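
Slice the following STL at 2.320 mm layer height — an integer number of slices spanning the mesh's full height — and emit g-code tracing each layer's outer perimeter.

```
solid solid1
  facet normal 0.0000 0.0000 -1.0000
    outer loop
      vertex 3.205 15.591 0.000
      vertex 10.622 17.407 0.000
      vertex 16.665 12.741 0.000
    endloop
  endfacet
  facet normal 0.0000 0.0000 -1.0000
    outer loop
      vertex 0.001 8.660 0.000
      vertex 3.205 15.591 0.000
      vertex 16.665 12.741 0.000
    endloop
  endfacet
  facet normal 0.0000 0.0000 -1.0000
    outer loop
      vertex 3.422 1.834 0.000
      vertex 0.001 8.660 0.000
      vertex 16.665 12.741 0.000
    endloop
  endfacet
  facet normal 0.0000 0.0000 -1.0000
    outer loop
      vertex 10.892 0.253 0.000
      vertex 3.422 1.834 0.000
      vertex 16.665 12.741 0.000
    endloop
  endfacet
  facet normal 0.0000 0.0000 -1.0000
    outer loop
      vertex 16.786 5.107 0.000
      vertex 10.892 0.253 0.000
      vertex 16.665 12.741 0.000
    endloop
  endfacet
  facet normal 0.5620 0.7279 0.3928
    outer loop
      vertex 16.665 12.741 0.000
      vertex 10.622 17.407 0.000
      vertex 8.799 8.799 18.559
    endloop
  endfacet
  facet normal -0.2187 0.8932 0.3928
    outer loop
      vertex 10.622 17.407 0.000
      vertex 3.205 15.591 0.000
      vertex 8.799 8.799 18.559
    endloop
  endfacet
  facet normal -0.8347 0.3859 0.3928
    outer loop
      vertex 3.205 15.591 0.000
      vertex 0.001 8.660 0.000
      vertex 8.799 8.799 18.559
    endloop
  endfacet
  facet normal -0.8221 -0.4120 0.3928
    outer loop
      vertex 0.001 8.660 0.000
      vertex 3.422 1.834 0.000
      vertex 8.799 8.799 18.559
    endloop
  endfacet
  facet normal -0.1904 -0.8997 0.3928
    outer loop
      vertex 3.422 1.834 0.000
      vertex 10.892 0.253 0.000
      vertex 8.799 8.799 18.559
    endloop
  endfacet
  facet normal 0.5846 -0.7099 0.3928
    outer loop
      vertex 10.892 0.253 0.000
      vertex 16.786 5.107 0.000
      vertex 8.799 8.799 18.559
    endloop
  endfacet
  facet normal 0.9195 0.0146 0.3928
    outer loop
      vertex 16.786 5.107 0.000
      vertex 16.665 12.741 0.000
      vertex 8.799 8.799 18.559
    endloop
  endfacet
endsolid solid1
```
; perimeter-only toolpath
G21 ; units = mm
G90 ; absolute positioning
G28 ; home
; layer 1
G0 Z2.320
G0 X15.682 Y12.248
G1 X10.394 Y16.331
G1 X3.904 Y14.742
G1 X1.101 Y8.677
G1 X4.094 Y2.705
G1 X10.630 Y1.321
G1 X15.788 Y5.569
G1 X15.682 Y12.248
; layer 2
G0 Z4.640
G0 X14.698 Y11.755
G1 X10.166 Y15.255
G1 X4.604 Y13.893
G1 X2.200 Y8.695
G1 X4.766 Y3.575
G1 X10.369 Y2.389
G1 X14.789 Y6.030
G1 X14.698 Y11.755
; layer 3
G0 Z6.960
G0 X13.715 Y11.263
G1 X9.938 Y14.179
G1 X5.303 Y13.044
G1 X3.300 Y8.712
G1 X5.438 Y4.446
G1 X10.107 Y3.458
G1 X13.791 Y6.492
G1 X13.715 Y11.263
; layer 4
G0 Z9.280
G0 X12.732 Y10.770
G1 X9.710 Y13.103
G1 X6.002 Y12.195
G1 X4.400 Y8.729
G1 X6.111 Y5.316
G1 X9.845 Y4.526
G1 X12.793 Y6.953
G1 X12.732 Y10.770
; layer 5
G0 Z11.599
G0 X11.749 Y10.277
G1 X9.483 Y12.027
G1 X6.701 Y11.346
G1 X5.500 Y8.747
G1 X6.783 Y6.187
G1 X9.584 Y5.594
G1 X11.794 Y7.415
G1 X11.749 Y10.277
; layer 6
G0 Z13.919
G0 X10.765 Y9.784
G1 X9.255 Y10.951
G1 X7.400 Y10.497
G1 X6.599 Y8.764
G1 X7.455 Y7.058
G1 X9.322 Y6.662
G1 X10.796 Y7.876
G1 X10.765 Y9.784
; layer 7
G0 Z16.239
G0 X9.782 Y9.292
G1 X9.027 Y9.875
G1 X8.100 Y9.648
G1 X7.699 Y8.782
G1 X8.127 Y7.928
G1 X9.061 Y7.731
G1 X9.797 Y8.338
G1 X9.782 Y9.292
M2 ; end

The solid is a regular 7-sided pyramid, base circumscribed radius ≈ 8.8 mm, apex at z ≈ 18.6 mm. Slicing at Δz = 2.320 mm — 8 equal slices spanning the solid's height, so layer i sits at z = i·h/8 — gives 7 non-empty perimeters. Each is a 7-segment closed polygon; G0 lifts to the layer z and rapids to the start vertex, then G1 traces the edges. The cross-section shrinks linearly with z (the slice at the apex is degenerate and omitted).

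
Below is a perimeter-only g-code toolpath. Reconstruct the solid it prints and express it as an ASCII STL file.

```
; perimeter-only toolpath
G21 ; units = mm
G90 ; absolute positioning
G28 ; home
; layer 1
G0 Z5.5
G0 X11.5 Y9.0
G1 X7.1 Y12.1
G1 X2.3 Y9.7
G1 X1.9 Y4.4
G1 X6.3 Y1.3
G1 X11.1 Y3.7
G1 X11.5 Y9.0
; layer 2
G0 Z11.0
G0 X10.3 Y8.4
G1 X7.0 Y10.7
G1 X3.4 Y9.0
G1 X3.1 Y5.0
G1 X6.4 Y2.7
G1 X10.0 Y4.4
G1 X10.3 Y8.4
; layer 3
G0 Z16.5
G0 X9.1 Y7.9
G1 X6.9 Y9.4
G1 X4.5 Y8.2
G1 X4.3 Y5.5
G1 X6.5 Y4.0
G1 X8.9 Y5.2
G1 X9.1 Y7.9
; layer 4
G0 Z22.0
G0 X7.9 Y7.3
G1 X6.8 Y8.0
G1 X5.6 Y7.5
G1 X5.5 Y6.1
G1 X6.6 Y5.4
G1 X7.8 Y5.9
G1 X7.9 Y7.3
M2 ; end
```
solid part
  facet normal 0.0000 0.0000 -1.0000
    outer loop
      vertex 1.2 10.5 0.0
      vertex 7.2 13.4 0.0
      vertex 12.7 9.6 0.0
    endloop
  endfacet
  facet normal 0.0000 0.0000 -1.0000
    outer loop
      vertex 0.7 3.8 0.0
      vertex 1.2 10.5 0.0
      vertex 12.7 9.6 0.0
    endloop
  endfacet
  facet normal 0.0000 0.0000 -1.0000
    outer loop
      vertex 6.2 0.0 0.0
      vertex 0.7 3.8 0.0
      vertex 12.7 9.6 0.0
    endloop
  endfacet
  facet normal 0.0000 0.0000 -1.0000
    outer loop
      vertex 12.2 2.9 0.0
      vertex 6.2 0.0 0.0
      vertex 12.7 9.6 0.0
    endloop
  endfacet
  facet normal 0.5562 0.8050 0.2063
    outer loop
      vertex 12.7 9.6 0.0
      vertex 7.2 13.4 0.0
      vertex 6.7 6.7 27.5
    endloop
  endfacet
  facet normal -0.4258 0.8809 0.2069
    outer loop
      vertex 7.2 13.4 0.0
      vertex 1.2 10.5 0.0
      vertex 6.7 6.7 27.5
    endloop
  endfacet
  facet normal -0.9760 0.0728 0.2053
    outer loop
      vertex 1.2 10.5 0.0
      vertex 0.7 3.8 0.0
      vertex 6.7 6.7 27.5
    endloop
  endfacet
  facet normal -0.5562 -0.8050 0.2063
    outer loop
      vertex 0.7 3.8 0.0
      vertex 6.2 0.0 0.0
      vertex 6.7 6.7 27.5
    endloop
  endfacet
  facet normal 0.4258 -0.8809 0.2069
    outer loop
      vertex 6.2 0.0 0.0
      vertex 12.2 2.9 0.0
      vertex 6.7 6.7 27.5
    endloop
  endfacet
  facet normal 0.9760 -0.0728 0.2053
    outer loop
      vertex 12.2 2.9 0.0
      vertex 12.7 9.6 0.0
      vertex 6.7 6.7 27.5
    endloop
  endfacet
endsolid part

The G0 Z moves step by Δz≈5.5 mm. The G1 loops shrink linearly with z, so the solid tapers from its base footprint up to z≈27.5. Closing with a flat bottom cap and the tapered top and triangulating gives 10 facets — a regular 6-sided pyramid, base circumscribed radius ≈ 6.7 mm, apex at z ≈ 27.5 mm.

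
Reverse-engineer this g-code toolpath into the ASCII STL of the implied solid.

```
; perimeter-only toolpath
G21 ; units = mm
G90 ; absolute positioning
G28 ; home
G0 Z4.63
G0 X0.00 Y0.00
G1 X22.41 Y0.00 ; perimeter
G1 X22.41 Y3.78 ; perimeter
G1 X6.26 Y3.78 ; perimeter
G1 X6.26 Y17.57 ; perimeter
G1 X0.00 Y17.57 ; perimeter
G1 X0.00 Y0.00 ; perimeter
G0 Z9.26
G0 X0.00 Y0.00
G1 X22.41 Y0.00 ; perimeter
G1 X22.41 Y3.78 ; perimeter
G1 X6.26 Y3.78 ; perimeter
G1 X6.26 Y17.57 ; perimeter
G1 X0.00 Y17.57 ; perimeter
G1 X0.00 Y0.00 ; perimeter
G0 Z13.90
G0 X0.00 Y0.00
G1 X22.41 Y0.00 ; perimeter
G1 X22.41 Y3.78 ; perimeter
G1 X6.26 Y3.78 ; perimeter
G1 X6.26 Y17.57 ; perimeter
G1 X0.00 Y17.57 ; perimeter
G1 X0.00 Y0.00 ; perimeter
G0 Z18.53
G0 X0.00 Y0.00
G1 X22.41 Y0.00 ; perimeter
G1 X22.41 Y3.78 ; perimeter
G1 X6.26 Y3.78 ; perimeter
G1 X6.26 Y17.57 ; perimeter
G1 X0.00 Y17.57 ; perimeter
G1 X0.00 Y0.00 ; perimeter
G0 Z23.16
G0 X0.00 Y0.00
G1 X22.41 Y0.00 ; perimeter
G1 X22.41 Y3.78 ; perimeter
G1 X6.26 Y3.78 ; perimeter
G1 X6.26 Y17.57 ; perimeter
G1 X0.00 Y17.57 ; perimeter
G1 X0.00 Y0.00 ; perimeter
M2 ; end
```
solid part
  facet normal 0.0000 0.0000 -1.0000
    outer loop
      vertex 22.41 3.78 0.00
      vertex 22.41 0.00 0.00
      vertex 0.00 0.00 0.00
    endloop
  endfacet
  facet normal 0.0000 0.0000 -1.0000
    outer loop
      vertex 6.26 3.78 0.00
      vertex 22.41 3.78 0.00
      vertex 0.00 0.00 0.00
    endloop
  endfacet
  facet normal 0.0000 0.0000 -1.0000
    outer loop
      vertex 6.26 17.57 0.00
      vertex 6.26 3.78 0.00
      vertex 0.00 0.00 0.00
    endloop
  endfacet
  facet normal 0.0000 0.0000 -1.0000
    outer loop
      vertex 0.00 17.57 0.00
      vertex 6.26 17.57 0.00
      vertex 0.00 0.00 0.00
    endloop
  endfacet
  facet normal 0.0000 0.0000 1.0000
    outer loop
      vertex 0.00 0.00 23.16
      vertex 22.41 0.00 23.16
      vertex 22.41 3.78 23.16
    endloop
  endfacet
  facet normal 0.0000 0.0000 1.0000
    outer loop
      vertex 0.00 0.00 23.16
      vertex 22.41 3.78 23.16
      vertex 6.26 3.78 23.16
    endloop
  endfacet
  facet normal 0.0000 0.0000 1.0000
    outer loop
      vertex 0.00 0.00 23.16
      vertex 6.26 3.78 23.16
      vertex 6.26 17.57 23.16
    endloop
  endfacet
  facet normal 0.0000 0.0000 1.0000
    outer loop
      vertex 0.00 0.00 23.16
      vertex 6.26 17.57 23.16
      vertex 0.00 17.57 23.16
    endloop
  endfacet
  facet normal 0.0000 -1.0000 0.0000
    outer loop
      vertex 0.00 0.00 0.00
      vertex 22.41 0.00 0.00
      vertex 22.41 0.00 23.16
    endloop
  endfacet
  facet normal 0.0000 -1.0000 0.0000
    outer loop
      vertex 0.00 0.00 0.00
      vertex 22.41 0.00 23.16
      vertex 0.00 0.00 23.16
    endloop
  endfacet
  facet normal 1.0000 0.0000 0.0000
    outer loop
      vertex 22.41 0.00 0.00
      vertex 22.41 3.78 0.00
      vertex 22.41 3.78 23.16
    endloop
  endfacet
  facet normal 1.0000 0.0000 0.0000
    outer loop
      vertex 22.41 0.00 0.00
      vertex 22.41 3.78 23.16
      vertex 22.41 0.00 23.16
    endloop
  endfacet
  facet normal 0.0000 1.0000 0.0000
    outer loop
      vertex 22.41 3.78 0.00
      vertex 6.26 3.78 0.00
      vertex 6.26 3.78 23.16
    endloop
  endfacet
  facet normal 0.0000 1.0000 0.0000
    outer loop
      vertex 22.41 3.78 0.00
      vertex 6.26 3.78 23.16
      vertex 22.41 3.78 23.16
    endloop
  endfacet
  facet normal 1.0000 0.0000 0.0000
    outer loop
      vertex 6.26 3.78 0.00
      vertex 6.26 17.57 0.00
      vertex 6.26 17.57 23.16
    endloop
  endfacet
  facet normal 1.0000 0.0000 0.0000
    outer loop
      vertex 6.26 3.78 0.00
      vertex 6.26 17.57 23.16
      vertex 6.26 3.78 23.16
    endloop
  endfacet
  facet normal 0.0000 1.0000 0.0000
    outer loop
      vertex 6.26 17.57 0.00
      vertex 0.00 17.57 0.00
      vertex 0.00 17.57 23.16
    endloop
  endfacet
  facet normal 0.0000 1.0000 0.0000
    outer loop
      vertex 6.26 17.57 0.00
      vertex 0.00 17.57 23.16
      vertex 6.26 17.57 23.16
    endloop
  endfacet
  facet normal -1.0000 0.0000 0.0000
    outer loop
      vertex 0.00 17.57 0.00
      vertex 0.00 0.00 0.00
      vertex 0.00 0.00 23.16
    endloop
  endfacet
  facet normal -1.0000 0.0000 0.0000
    outer loop
      vertex 0.00 17.57 0.00
      vertex 0.00 0.00 23.16
      vertex 0.00 17.57 23.16
    endloop
  endfacet
endsolid part

The G0 Z moves step by Δz≈4.63 mm. Every layer's G1 loop is the same polygon, so the solid is a straight extrusion of it from z=0 to z≈23.2. Closing with flat bottom and top caps and triangulating gives 20 facets — an L-shaped prism: outer 22.4 × 17.6 mm, arm thicknesses ≈ 3.78 mm (horizontal) and 6.26 mm (vertical), extruded 23.2 mm in z.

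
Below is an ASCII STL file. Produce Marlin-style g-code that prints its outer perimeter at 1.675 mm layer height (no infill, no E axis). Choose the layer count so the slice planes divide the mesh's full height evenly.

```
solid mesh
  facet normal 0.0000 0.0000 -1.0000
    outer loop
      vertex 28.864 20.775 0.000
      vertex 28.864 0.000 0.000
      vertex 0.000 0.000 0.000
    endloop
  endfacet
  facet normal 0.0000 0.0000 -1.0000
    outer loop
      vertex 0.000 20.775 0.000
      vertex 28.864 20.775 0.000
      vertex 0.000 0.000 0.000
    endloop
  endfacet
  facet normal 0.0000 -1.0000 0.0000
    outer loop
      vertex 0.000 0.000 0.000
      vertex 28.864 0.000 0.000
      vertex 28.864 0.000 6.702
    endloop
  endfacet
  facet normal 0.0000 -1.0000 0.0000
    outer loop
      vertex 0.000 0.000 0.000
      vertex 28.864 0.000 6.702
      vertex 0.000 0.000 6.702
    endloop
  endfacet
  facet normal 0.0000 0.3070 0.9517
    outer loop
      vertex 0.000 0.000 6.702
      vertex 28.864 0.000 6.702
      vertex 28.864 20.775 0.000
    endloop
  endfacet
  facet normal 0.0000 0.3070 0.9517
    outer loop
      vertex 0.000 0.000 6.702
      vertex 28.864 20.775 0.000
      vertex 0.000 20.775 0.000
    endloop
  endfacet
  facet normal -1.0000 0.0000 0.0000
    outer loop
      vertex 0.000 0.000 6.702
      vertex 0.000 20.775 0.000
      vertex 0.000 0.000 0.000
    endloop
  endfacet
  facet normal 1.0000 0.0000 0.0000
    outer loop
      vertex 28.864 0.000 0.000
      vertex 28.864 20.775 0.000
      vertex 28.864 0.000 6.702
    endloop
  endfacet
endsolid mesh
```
; perimeter-only toolpath
G21 ; units = mm
G90 ; absolute positioning
G28 ; home
; layer 1
G0 Z1.675
G0 X0.000 Y0.000
G1 X28.864 Y0.000
G1 X28.864 Y15.581
G1 X0.000 Y15.581
G1 X0.000 Y0.000
; layer 2
G0 Z3.351
G0 X0.000 Y0.000
G1 X28.864 Y0.000
G1 X28.864 Y10.387
G1 X0.000 Y10.387
G1 X0.000 Y0.000
; layer 3
G0 Z5.027
G0 X0.000 Y0.000
G1 X28.864 Y0.000
G1 X28.864 Y5.194
G1 X0.000 Y5.194
G1 X0.000 Y0.000
M2 ; end

The solid is a wedge (ramp): 28.9 × 20.8 mm base, rising to 6.7 mm along the y=0 edge and sloping linearly to z=0 at y=20.8. Slicing at Δz = 1.675 mm — 4 equal slices spanning the solid's height, so layer i sits at z = i·h/4 — gives 3 non-empty perimeters. Each is a 4-segment closed polygon; G0 lifts to the layer z and rapids to the start vertex, then G1 traces the edges. The cross-section shrinks linearly with z (the slice at the apex is degenerate and omitted).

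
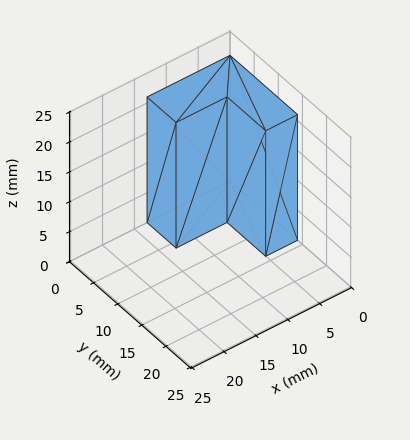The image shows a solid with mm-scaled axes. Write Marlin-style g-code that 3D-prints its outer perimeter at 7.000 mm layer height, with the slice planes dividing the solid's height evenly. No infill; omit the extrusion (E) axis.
Reading the render: the shape is an L-shaped prism: outer 13 × 14 mm, arm thicknesses ≈ 6 mm (horizontal) and 5 mm (vertical), extruded 21 mm in z (dimensions read to the nearest mm from the axis ticks). For the g-code, the solid's height is divided into equal slices at the stated Δz and each level perimeter traced with G1 moves after a G0 lift.

; perimeter-only toolpath
G21 ; units = mm
G90 ; absolute positioning
G28 ; home
; layer 1
G0 Z7.000
G0 X0.000 Y0.000
G1 X13.000 Y0.000
G1 X13.000 Y6.000
G1 X5.000 Y6.000
G1 X5.000 Y14.000
G1 X0.000 Y14.000
G1 X0.000 Y0.000
; layer 2
G0 Z14.000
G0 X0.000 Y0.000
G1 X13.000 Y0.000
G1 X13.000 Y6.000
G1 X5.000 Y6.000
G1 X5.000 Y14.000
G1 X0.000 Y14.000
G1 X0.000 Y0.000
; layer 3
G0 Z21.000
G0 X0.000 Y0.000
G1 X13.000 Y0.000
G1 X13.000 Y6.000
G1 X5.000 Y6.000
G1 X5.000 Y14.000
G1 X0.000 Y14.000
G1 X0.000 Y0.000
M2 ; end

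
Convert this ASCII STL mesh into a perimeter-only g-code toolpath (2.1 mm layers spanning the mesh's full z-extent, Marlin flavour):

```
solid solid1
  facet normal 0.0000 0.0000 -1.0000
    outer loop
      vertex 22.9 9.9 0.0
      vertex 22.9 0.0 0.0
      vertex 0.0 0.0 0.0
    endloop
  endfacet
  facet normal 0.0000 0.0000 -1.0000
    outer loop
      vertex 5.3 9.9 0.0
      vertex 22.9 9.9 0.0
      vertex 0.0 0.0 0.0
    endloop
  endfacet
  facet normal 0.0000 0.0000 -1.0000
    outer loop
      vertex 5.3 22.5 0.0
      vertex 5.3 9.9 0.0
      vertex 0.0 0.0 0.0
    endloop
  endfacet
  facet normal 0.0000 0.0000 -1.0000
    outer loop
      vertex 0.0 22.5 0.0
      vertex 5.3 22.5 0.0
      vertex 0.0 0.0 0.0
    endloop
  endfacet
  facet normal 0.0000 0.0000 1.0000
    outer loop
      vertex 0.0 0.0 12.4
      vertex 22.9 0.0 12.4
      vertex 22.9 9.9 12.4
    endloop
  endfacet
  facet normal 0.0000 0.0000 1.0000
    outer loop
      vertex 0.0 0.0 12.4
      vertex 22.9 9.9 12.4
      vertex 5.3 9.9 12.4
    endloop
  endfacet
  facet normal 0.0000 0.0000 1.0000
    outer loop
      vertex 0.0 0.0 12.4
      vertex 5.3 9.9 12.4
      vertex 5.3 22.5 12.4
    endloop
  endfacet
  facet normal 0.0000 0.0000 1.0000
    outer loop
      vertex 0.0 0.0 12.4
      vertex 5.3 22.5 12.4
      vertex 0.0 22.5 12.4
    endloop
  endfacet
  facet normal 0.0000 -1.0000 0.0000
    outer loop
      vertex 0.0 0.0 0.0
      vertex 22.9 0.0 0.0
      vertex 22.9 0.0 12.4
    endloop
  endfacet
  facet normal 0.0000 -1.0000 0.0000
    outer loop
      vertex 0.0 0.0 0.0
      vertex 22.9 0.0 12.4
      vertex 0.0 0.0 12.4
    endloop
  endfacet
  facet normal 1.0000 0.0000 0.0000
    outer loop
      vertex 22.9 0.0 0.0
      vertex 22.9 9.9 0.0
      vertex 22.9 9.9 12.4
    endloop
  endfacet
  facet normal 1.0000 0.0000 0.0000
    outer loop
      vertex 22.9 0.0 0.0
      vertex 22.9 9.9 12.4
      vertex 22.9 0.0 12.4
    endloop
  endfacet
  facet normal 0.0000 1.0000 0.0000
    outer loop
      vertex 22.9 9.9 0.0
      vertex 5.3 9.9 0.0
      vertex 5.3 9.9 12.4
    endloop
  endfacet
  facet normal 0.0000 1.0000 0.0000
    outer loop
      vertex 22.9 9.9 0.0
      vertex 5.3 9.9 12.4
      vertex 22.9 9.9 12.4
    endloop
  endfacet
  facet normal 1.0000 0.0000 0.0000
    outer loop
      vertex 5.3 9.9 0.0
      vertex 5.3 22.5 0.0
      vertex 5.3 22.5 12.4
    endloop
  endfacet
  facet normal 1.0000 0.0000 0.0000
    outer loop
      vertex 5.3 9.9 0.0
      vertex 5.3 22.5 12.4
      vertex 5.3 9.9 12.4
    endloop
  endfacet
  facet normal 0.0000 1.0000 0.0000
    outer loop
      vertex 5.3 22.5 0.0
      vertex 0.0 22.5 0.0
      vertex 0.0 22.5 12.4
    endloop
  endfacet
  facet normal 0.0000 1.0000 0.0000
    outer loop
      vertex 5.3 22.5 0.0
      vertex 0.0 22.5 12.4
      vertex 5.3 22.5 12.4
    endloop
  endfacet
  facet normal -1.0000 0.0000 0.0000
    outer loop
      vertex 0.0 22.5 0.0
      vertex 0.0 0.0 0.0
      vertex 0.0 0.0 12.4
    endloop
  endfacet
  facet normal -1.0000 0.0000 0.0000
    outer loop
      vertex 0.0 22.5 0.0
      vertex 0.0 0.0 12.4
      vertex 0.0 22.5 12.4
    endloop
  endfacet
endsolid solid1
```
; perimeter-only toolpath
G21 ; units = mm
G90 ; absolute positioning
G28 ; home
; layer 1
G0 Z2.1
G0 X0.0 Y0.0
G1 X22.9 Y0.0
G1 X22.9 Y9.9
G1 X5.3 Y9.9
G1 X5.3 Y22.5
G1 X0.0 Y22.5
G1 X0.0 Y0.0
; layer 2
G0 Z4.1
G0 X0.0 Y0.0
G1 X22.9 Y0.0
G1 X22.9 Y9.9
G1 X5.3 Y9.9
G1 X5.3 Y22.5
G1 X0.0 Y22.5
G1 X0.0 Y0.0
; layer 3
G0 Z6.2
G0 X0.0 Y0.0
G1 X22.9 Y0.0
G1 X22.9 Y9.9
G1 X5.3 Y9.9
G1 X5.3 Y22.5
G1 X0.0 Y22.5
G1 X0.0 Y0.0
; layer 4
G0 Z8.3
G0 X0.0 Y0.0
G1 X22.9 Y0.0
G1 X22.9 Y9.9
G1 X5.3 Y9.9
G1 X5.3 Y22.5
G1 X0.0 Y22.5
G1 X0.0 Y0.0
; layer 5
G0 Z10.3
G0 X0.0 Y0.0
G1 X22.9 Y0.0
G1 X22.9 Y9.9
G1 X5.3 Y9.9
G1 X5.3 Y22.5
G1 X0.0 Y22.5
G1 X0.0 Y0.0
; layer 6
G0 Z12.4
G0 X0.0 Y0.0
G1 X22.9 Y0.0
G1 X22.9 Y9.9
G1 X5.3 Y9.9
G1 X5.3 Y22.5
G1 X0.0 Y22.5
G1 X0.0 Y0.0
M2 ; end

The solid is an L-shaped prism: outer 22.9 × 22.5 mm, arm thicknesses ≈ 9.9 mm (horizontal) and 5.3 mm (vertical), extruded 12.4 mm in z. Slicing at Δz = 2.1 mm — 6 equal slices spanning the solid's height, so layer i sits at z = i·h/6 — gives 6 non-empty perimeters. Each is a 6-segment closed polygon; G0 lifts to the layer z and rapids to the start vertex, then G1 traces the edges.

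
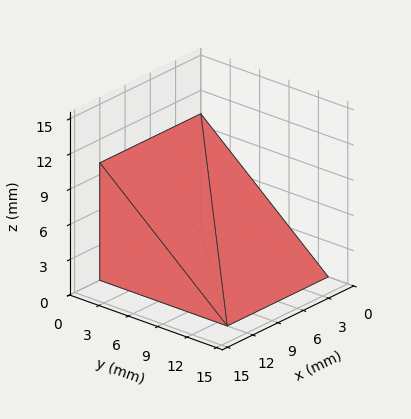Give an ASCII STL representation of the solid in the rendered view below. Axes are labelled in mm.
Reading the render: the shape is a wedge (ramp): 12 × 13 mm base, rising to 10 mm along the y=0 edge and sloping linearly to z=0 at y=13 (dimensions read to the nearest mm from the axis ticks). For the STL, each face is triangulated and given an outward normal.

solid part
  facet normal 0.0000 0.0000 -1.0000
    outer loop
      vertex 12.00 13.00 0.00
      vertex 12.00 0.00 0.00
      vertex 0.00 0.00 0.00
    endloop
  endfacet
  facet normal 0.0000 0.0000 -1.0000
    outer loop
      vertex 0.00 13.00 0.00
      vertex 12.00 13.00 0.00
      vertex 0.00 0.00 0.00
    endloop
  endfacet
  facet normal 0.0000 -1.0000 0.0000
    outer loop
      vertex 0.00 0.00 0.00
      vertex 12.00 0.00 0.00
      vertex 12.00 0.00 10.00
    endloop
  endfacet
  facet normal 0.0000 -1.0000 0.0000
    outer loop
      vertex 0.00 0.00 0.00
      vertex 12.00 0.00 10.00
      vertex 0.00 0.00 10.00
    endloop
  endfacet
  facet normal 0.0000 0.6097 0.7926
    outer loop
      vertex 0.00 0.00 10.00
      vertex 12.00 0.00 10.00
      vertex 12.00 13.00 0.00
    endloop
  endfacet
  facet normal 0.0000 0.6097 0.7926
    outer loop
      vertex 0.00 0.00 10.00
      vertex 12.00 13.00 0.00
      vertex 0.00 13.00 0.00
    endloop
  endfacet
  facet normal -1.0000 0.0000 0.0000
    outer loop
      vertex 0.00 0.00 10.00
      vertex 0.00 13.00 0.00
      vertex 0.00 0.00 0.00
    endloop
  endfacet
  facet normal 1.0000 0.0000 0.0000
    outer loop
      vertex 12.00 0.00 0.00
      vertex 12.00 13.00 0.00
      vertex 12.00 0.00 10.00
    endloop
  endfacet
endsolid part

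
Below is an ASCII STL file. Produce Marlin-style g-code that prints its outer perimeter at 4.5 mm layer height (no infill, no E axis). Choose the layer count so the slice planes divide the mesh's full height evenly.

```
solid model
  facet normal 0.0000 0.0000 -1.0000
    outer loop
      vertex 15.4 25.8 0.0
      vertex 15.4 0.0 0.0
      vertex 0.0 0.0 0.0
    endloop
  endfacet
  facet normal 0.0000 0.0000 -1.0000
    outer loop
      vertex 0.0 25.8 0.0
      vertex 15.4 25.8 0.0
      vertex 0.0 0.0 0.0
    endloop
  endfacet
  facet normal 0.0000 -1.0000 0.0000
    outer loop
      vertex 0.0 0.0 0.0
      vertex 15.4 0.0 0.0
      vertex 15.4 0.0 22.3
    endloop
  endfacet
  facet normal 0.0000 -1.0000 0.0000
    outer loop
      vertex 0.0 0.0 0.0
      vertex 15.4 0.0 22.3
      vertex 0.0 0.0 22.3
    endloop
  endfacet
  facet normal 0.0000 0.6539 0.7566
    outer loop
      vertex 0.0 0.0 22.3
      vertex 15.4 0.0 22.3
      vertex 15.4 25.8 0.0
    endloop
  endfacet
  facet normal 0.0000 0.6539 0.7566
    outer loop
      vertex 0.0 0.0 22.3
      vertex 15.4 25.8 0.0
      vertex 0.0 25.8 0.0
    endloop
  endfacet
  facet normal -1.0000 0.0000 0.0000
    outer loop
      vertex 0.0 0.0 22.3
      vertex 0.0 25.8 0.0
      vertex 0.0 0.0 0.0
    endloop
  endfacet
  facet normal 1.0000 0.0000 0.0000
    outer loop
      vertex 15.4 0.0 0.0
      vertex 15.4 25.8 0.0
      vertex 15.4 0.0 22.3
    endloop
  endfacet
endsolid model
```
; perimeter-only toolpath
G21 ; units = mm
G90 ; absolute positioning
G28 ; home
; layer 1
G0 Z4.5
G0 X0.0 Y0.0
G1 X15.4 Y0.0
G1 X15.4 Y20.6
G1 X0.0 Y20.6
G1 X0.0 Y0.0
; layer 2
G0 Z8.9
G0 X0.0 Y0.0
G1 X15.4 Y0.0
G1 X15.4 Y15.5
G1 X0.0 Y15.5
G1 X0.0 Y0.0
; layer 3
G0 Z13.4
G0 X0.0 Y0.0
G1 X15.4 Y0.0
G1 X15.4 Y10.3
G1 X0.0 Y10.3
G1 X0.0 Y0.0
; layer 4
G0 Z17.8
G0 X0.0 Y0.0
G1 X15.4 Y0.0
G1 X15.4 Y5.2
G1 X0.0 Y5.2
G1 X0.0 Y0.0
M2 ; end

The solid is a wedge (ramp): 15.4 × 25.8 mm base, rising to 22.3 mm along the y=0 edge and sloping linearly to z=0 at y=25.8. Slicing at Δz = 4.5 mm — 5 equal slices spanning the solid's height, so layer i sits at z = i·h/5 — gives 4 non-empty perimeters. Each is a 4-segment closed polygon; G0 lifts to the layer z and rapids to the start vertex, then G1 traces the edges. The cross-section shrinks linearly with z (the slice at the apex is degenerate and omitted).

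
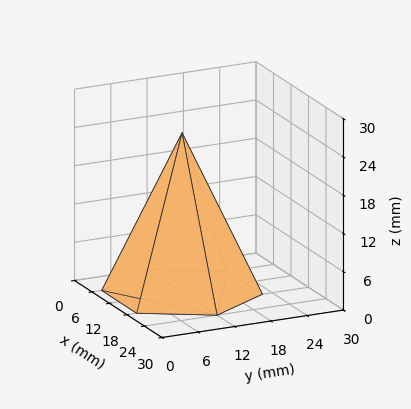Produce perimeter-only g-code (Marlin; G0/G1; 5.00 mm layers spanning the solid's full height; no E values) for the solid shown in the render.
Reading the render: the shape is a regular 6-sided pyramid, base circumscribed radius ≈ 12 mm, apex at z ≈ 25 mm (dimensions read to the nearest mm from the axis ticks). For the g-code, the solid's height is divided into equal slices at the stated Δz and each level perimeter traced with G1 moves after a G0 lift.

; perimeter-only toolpath
G21 ; units = mm
G90 ; absolute positioning
G28 ; home
; layer 1
G0 Z5.00
G0 X21.60 Y12.00
G1 X16.80 Y20.31
G1 X7.20 Y20.31
G1 X2.40 Y12.00
G1 X7.20 Y3.69
G1 X16.80 Y3.69
G1 X21.60 Y12.00
; layer 2
G0 Z10.00
G0 X19.20 Y12.00
G1 X15.60 Y18.23
G1 X8.40 Y18.23
G1 X4.80 Y12.00
G1 X8.40 Y5.77
G1 X15.60 Y5.77
G1 X19.20 Y12.00
; layer 3
G0 Z15.00
G0 X16.80 Y12.00
G1 X14.40 Y16.16
G1 X9.60 Y16.16
G1 X7.20 Y12.00
G1 X9.60 Y7.84
G1 X14.40 Y7.84
G1 X16.80 Y12.00
; layer 4
G0 Z20.00
G0 X14.40 Y12.00
G1 X13.20 Y14.08
G1 X10.80 Y14.08
G1 X9.60 Y12.00
G1 X10.80 Y9.92
G1 X13.20 Y9.92
G1 X14.40 Y12.00
M2 ; end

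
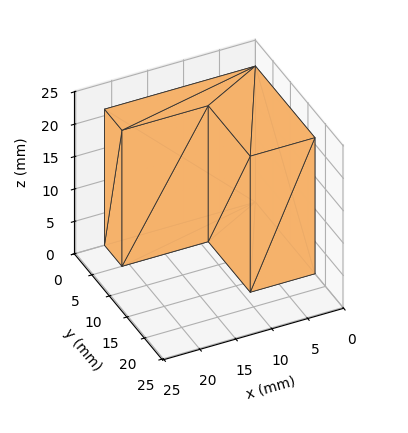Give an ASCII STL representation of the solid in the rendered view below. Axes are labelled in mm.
Reading the render: the shape is an L-shaped prism: outer 21 × 17 mm, arm thicknesses ≈ 5 mm (horizontal) and 9 mm (vertical), extruded 21 mm in z (dimensions read to the nearest mm from the axis ticks). For the STL, each face is triangulated and given an outward normal.

solid part
  facet normal 0.0000 0.0000 -1.0000
    outer loop
      vertex 21.000 5.000 0.000
      vertex 21.000 0.000 0.000
      vertex 0.000 0.000 0.000
    endloop
  endfacet
  facet normal 0.0000 0.0000 -1.0000
    outer loop
      vertex 9.000 5.000 0.000
      vertex 21.000 5.000 0.000
      vertex 0.000 0.000 0.000
    endloop
  endfacet
  facet normal 0.0000 0.0000 -1.0000
    outer loop
      vertex 9.000 17.000 0.000
      vertex 9.000 5.000 0.000
      vertex 0.000 0.000 0.000
    endloop
  endfacet
  facet normal 0.0000 0.0000 -1.0000
    outer loop
      vertex 0.000 17.000 0.000
      vertex 9.000 17.000 0.000
      vertex 0.000 0.000 0.000
    endloop
  endfacet
  facet normal 0.0000 0.0000 1.0000
    outer loop
      vertex 0.000 0.000 21.000
      vertex 21.000 0.000 21.000
      vertex 21.000 5.000 21.000
    endloop
  endfacet
  facet normal 0.0000 0.0000 1.0000
    outer loop
      vertex 0.000 0.000 21.000
      vertex 21.000 5.000 21.000
      vertex 9.000 5.000 21.000
    endloop
  endfacet
  facet normal 0.0000 0.0000 1.0000
    outer loop
      vertex 0.000 0.000 21.000
      vertex 9.000 5.000 21.000
      vertex 9.000 17.000 21.000
    endloop
  endfacet
  facet normal 0.0000 0.0000 1.0000
    outer loop
      vertex 0.000 0.000 21.000
      vertex 9.000 17.000 21.000
      vertex 0.000 17.000 21.000
    endloop
  endfacet
  facet normal 0.0000 -1.0000 0.0000
    outer loop
      vertex 0.000 0.000 0.000
      vertex 21.000 0.000 0.000
      vertex 21.000 0.000 21.000
    endloop
  endfacet
  facet normal 0.0000 -1.0000 0.0000
    outer loop
      vertex 0.000 0.000 0.000
      vertex 21.000 0.000 21.000
      vertex 0.000 0.000 21.000
    endloop
  endfacet
  facet normal 1.0000 0.0000 0.0000
    outer loop
      vertex 21.000 0.000 0.000
      vertex 21.000 5.000 0.000
      vertex 21.000 5.000 21.000
    endloop
  endfacet
  facet normal 1.0000 0.0000 0.0000
    outer loop
      vertex 21.000 0.000 0.000
      vertex 21.000 5.000 21.000
      vertex 21.000 0.000 21.000
    endloop
  endfacet
  facet normal 0.0000 1.0000 0.0000
    outer loop
      vertex 21.000 5.000 0.000
      vertex 9.000 5.000 0.000
      vertex 9.000 5.000 21.000
    endloop
  endfacet
  facet normal 0.0000 1.0000 0.0000
    outer loop
      vertex 21.000 5.000 0.000
      vertex 9.000 5.000 21.000
      vertex 21.000 5.000 21.000
    endloop
  endfacet
  facet normal 1.0000 0.0000 0.0000
    outer loop
      vertex 9.000 5.000 0.000
      vertex 9.000 17.000 0.000
      vertex 9.000 17.000 21.000
    endloop
  endfacet
  facet normal 1.0000 0.0000 0.0000
    outer loop
      vertex 9.000 5.000 0.000
      vertex 9.000 17.000 21.000
      vertex 9.000 5.000 21.000
    endloop
  endfacet
  facet normal 0.0000 1.0000 0.0000
    outer loop
      vertex 9.000 17.000 0.000
      vertex 0.000 17.000 0.000
      vertex 0.000 17.000 21.000
    endloop
  endfacet
  facet normal 0.0000 1.0000 0.0000
    outer loop
      vertex 9.000 17.000 0.000
      vertex 0.000 17.000 21.000
      vertex 9.000 17.000 21.000
    endloop
  endfacet
  facet normal -1.0000 0.0000 0.0000
    outer loop
      vertex 0.000 17.000 0.000
      vertex 0.000 0.000 0.000
      vertex 0.000 0.000 21.000
    endloop
  endfacet
  facet normal -1.0000 0.0000 0.0000
    outer loop
      vertex 0.000 17.000 0.000
      vertex 0.000 0.000 21.000
      vertex 0.000 17.000 21.000
    endloop
  endfacet
endsolid part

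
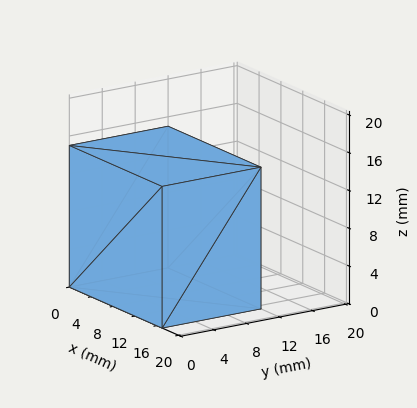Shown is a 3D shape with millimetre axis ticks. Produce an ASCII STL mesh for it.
Reading the render: the shape is a rectangular box, roughly 17 × 12 mm footprint and 15 mm tall (dimensions read to the nearest mm from the axis ticks). For the STL, each face is triangulated and given an outward normal.

solid part
  facet normal 0.0000 0.0000 -1.0000
    outer loop
      vertex 17.000 12.000 0.000
      vertex 17.000 0.000 0.000
      vertex 0.000 0.000 0.000
    endloop
  endfacet
  facet normal 0.0000 0.0000 -1.0000
    outer loop
      vertex 0.000 12.000 0.000
      vertex 17.000 12.000 0.000
      vertex 0.000 0.000 0.000
    endloop
  endfacet
  facet normal 0.0000 0.0000 1.0000
    outer loop
      vertex 0.000 0.000 15.000
      vertex 17.000 0.000 15.000
      vertex 17.000 12.000 15.000
    endloop
  endfacet
  facet normal 0.0000 0.0000 1.0000
    outer loop
      vertex 0.000 0.000 15.000
      vertex 17.000 12.000 15.000
      vertex 0.000 12.000 15.000
    endloop
  endfacet
  facet normal 0.0000 -1.0000 0.0000
    outer loop
      vertex 0.000 0.000 0.000
      vertex 17.000 0.000 0.000
      vertex 17.000 0.000 15.000
    endloop
  endfacet
  facet normal 0.0000 -1.0000 0.0000
    outer loop
      vertex 0.000 0.000 0.000
      vertex 17.000 0.000 15.000
      vertex 0.000 0.000 15.000
    endloop
  endfacet
  facet normal 0.0000 1.0000 0.0000
    outer loop
      vertex 17.000 12.000 15.000
      vertex 17.000 12.000 0.000
      vertex 0.000 12.000 0.000
    endloop
  endfacet
  facet normal 0.0000 1.0000 0.0000
    outer loop
      vertex 0.000 12.000 15.000
      vertex 17.000 12.000 15.000
      vertex 0.000 12.000 0.000
    endloop
  endfacet
  facet normal -1.0000 0.0000 0.0000
    outer loop
      vertex 0.000 12.000 15.000
      vertex 0.000 12.000 0.000
      vertex 0.000 0.000 0.000
    endloop
  endfacet
  facet normal -1.0000 0.0000 0.0000
    outer loop
      vertex 0.000 0.000 15.000
      vertex 0.000 12.000 15.000
      vertex 0.000 0.000 0.000
    endloop
  endfacet
  facet normal 1.0000 0.0000 0.0000
    outer loop
      vertex 17.000 0.000 0.000
      vertex 17.000 12.000 0.000
      vertex 17.000 12.000 15.000
    endloop
  endfacet
  facet normal 1.0000 0.0000 0.0000
    outer loop
      vertex 17.000 0.000 0.000
      vertex 17.000 12.000 15.000
      vertex 17.000 0.000 15.000
    endloop
  endfacet
endsolid part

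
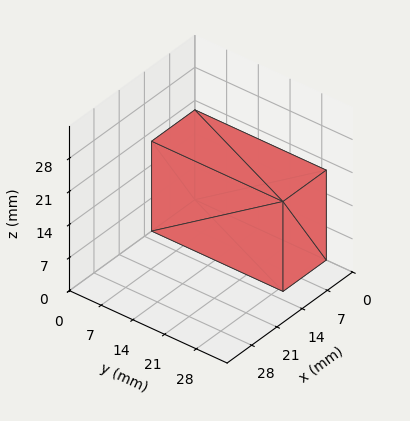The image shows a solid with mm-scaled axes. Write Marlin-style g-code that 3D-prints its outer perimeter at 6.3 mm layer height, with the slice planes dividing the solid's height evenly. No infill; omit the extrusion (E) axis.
Reading the render: the shape is a rectangular box, roughly 12 × 29 mm footprint and 19 mm tall (dimensions read to the nearest mm from the axis ticks). For the g-code, the solid's height is divided into equal slices at the stated Δz and each level perimeter traced with G1 moves after a G0 lift.

; perimeter-only toolpath
G21 ; units = mm
G90 ; absolute positioning
G28 ; home
; layer 1
G0 Z6.3
G0 X0.0 Y0.0
G1 X12.0 Y0.0
G1 X12.0 Y29.0
G1 X0.0 Y29.0
G1 X0.0 Y0.0
; layer 2
G0 Z12.7
G0 X0.0 Y0.0
G1 X12.0 Y0.0
G1 X12.0 Y29.0
G1 X0.0 Y29.0
G1 X0.0 Y0.0
; layer 3
G0 Z19.0
G0 X0.0 Y0.0
G1 X12.0 Y0.0
G1 X12.0 Y29.0
G1 X0.0 Y29.0
G1 X0.0 Y0.0
M2 ; end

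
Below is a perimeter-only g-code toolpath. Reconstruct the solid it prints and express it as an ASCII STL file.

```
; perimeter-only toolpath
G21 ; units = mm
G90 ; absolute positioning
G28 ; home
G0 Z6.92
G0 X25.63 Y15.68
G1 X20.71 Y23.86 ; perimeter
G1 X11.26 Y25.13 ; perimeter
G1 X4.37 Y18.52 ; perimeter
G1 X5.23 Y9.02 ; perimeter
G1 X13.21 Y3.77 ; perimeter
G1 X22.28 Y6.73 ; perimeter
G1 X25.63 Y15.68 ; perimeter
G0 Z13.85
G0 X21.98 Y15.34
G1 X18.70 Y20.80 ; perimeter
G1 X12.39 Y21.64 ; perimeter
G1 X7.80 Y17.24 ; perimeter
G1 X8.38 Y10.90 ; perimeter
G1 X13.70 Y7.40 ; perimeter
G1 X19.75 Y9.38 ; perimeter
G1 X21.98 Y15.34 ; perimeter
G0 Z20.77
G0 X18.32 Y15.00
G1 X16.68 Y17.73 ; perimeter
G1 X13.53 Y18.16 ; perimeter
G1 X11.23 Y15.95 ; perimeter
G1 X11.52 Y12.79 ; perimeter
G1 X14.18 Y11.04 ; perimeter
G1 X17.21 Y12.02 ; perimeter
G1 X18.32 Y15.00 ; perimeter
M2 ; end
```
solid part
  facet normal 0.0000 0.0000 -1.0000
    outer loop
      vertex 10.12 28.62 0.00
      vertex 22.73 26.92 0.00
      vertex 29.28 16.01 0.00
    endloop
  endfacet
  facet normal 0.0000 0.0000 -1.0000
    outer loop
      vertex 0.93 19.81 0.00
      vertex 10.12 28.62 0.00
      vertex 29.28 16.01 0.00
    endloop
  endfacet
  facet normal 0.0000 0.0000 -1.0000
    outer loop
      vertex 2.09 7.13 0.00
      vertex 0.93 19.81 0.00
      vertex 29.28 16.01 0.00
    endloop
  endfacet
  facet normal 0.0000 0.0000 -1.0000
    outer loop
      vertex 12.72 0.13 0.00
      vertex 2.09 7.13 0.00
      vertex 29.28 16.01 0.00
    endloop
  endfacet
  facet normal 0.0000 0.0000 -1.0000
    outer loop
      vertex 24.82 4.08 0.00
      vertex 12.72 0.13 0.00
      vertex 29.28 16.01 0.00
    endloop
  endfacet
  facet normal 0.7737 0.4645 0.4307
    outer loop
      vertex 29.28 16.01 0.00
      vertex 22.73 26.92 0.00
      vertex 14.67 14.67 27.69
    endloop
  endfacet
  facet normal 0.1206 0.8944 0.4308
    outer loop
      vertex 22.73 26.92 0.00
      vertex 10.12 28.62 0.00
      vertex 14.67 14.67 27.69
    endloop
  endfacet
  facet normal -0.6245 0.6514 0.4308
    outer loop
      vertex 10.12 28.62 0.00
      vertex 0.93 19.81 0.00
      vertex 14.67 14.67 27.69
    endloop
  endfacet
  facet normal -0.8987 -0.0822 0.4307
    outer loop
      vertex 0.93 19.81 0.00
      vertex 2.09 7.13 0.00
      vertex 14.67 14.67 27.69
    endloop
  endfacet
  facet normal -0.4963 -0.7537 0.4307
    outer loop
      vertex 2.09 7.13 0.00
      vertex 12.72 0.13 0.00
      vertex 14.67 14.67 27.69
    endloop
  endfacet
  facet normal 0.2801 -0.8579 0.4308
    outer loop
      vertex 12.72 0.13 0.00
      vertex 24.82 4.08 0.00
      vertex 14.67 14.67 27.69
    endloop
  endfacet
  facet normal 0.8453 -0.3160 0.4307
    outer loop
      vertex 24.82 4.08 0.00
      vertex 29.28 16.01 0.00
      vertex 14.67 14.67 27.69
    endloop
  endfacet
endsolid part

The G0 Z moves step by Δz≈6.92 mm. The G1 loops shrink linearly with z, so the solid tapers from its base footprint up to z≈27.7. Closing with a flat bottom cap and the tapered top and triangulating gives 12 facets — a regular 7-sided pyramid, base circumscribed radius ≈ 14.7 mm, apex at z ≈ 27.7 mm.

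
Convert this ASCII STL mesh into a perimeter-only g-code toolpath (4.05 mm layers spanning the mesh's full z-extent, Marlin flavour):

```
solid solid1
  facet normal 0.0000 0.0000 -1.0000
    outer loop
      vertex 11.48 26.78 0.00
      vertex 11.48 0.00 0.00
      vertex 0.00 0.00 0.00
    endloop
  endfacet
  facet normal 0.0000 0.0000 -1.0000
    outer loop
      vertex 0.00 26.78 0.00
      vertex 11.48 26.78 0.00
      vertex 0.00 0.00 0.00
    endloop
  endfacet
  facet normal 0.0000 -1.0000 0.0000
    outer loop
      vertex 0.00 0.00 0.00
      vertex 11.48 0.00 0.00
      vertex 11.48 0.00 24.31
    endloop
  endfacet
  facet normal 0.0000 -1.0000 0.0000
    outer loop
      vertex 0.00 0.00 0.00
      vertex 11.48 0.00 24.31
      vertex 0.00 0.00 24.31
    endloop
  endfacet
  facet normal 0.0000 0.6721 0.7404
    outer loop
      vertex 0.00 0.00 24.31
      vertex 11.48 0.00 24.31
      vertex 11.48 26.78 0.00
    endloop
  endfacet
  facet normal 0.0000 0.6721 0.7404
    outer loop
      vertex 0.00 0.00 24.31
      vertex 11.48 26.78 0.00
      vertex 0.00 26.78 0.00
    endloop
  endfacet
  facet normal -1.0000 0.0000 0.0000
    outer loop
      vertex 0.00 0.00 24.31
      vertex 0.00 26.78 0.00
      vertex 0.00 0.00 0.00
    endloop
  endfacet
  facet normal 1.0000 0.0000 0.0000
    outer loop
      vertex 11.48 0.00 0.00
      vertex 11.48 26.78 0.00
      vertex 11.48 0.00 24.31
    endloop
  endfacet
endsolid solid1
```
; perimeter-only toolpath
G21 ; units = mm
G90 ; absolute positioning
G28 ; home
; layer 1
G0 Z4.05
G0 X0.00 Y0.00
G1 X11.48 Y0.00
G1 X11.48 Y22.32
G1 X0.00 Y22.32
G1 X0.00 Y0.00
; layer 2
G0 Z8.10
G0 X0.00 Y0.00
G1 X11.48 Y0.00
G1 X11.48 Y17.85
G1 X0.00 Y17.85
G1 X0.00 Y0.00
; layer 3
G0 Z12.16
G0 X0.00 Y0.00
G1 X11.48 Y0.00
G1 X11.48 Y13.39
G1 X0.00 Y13.39
G1 X0.00 Y0.00
; layer 4
G0 Z16.21
G0 X0.00 Y0.00
G1 X11.48 Y0.00
G1 X11.48 Y8.93
G1 X0.00 Y8.93
G1 X0.00 Y0.00
; layer 5
G0 Z20.26
G0 X0.00 Y0.00
G1 X11.48 Y0.00
G1 X11.48 Y4.46
G1 X0.00 Y4.46
G1 X0.00 Y0.00
M2 ; end

The solid is a wedge (ramp): 11.5 × 26.8 mm base, rising to 24.3 mm along the y=0 edge and sloping linearly to z=0 at y=26.8. Slicing at Δz = 4.05 mm — 6 equal slices spanning the solid's height, so layer i sits at z = i·h/6 — gives 5 non-empty perimeters. Each is a 4-segment closed polygon; G0 lifts to the layer z and rapids to the start vertex, then G1 traces the edges. The cross-section shrinks linearly with z (the slice at the apex is degenerate and omitted).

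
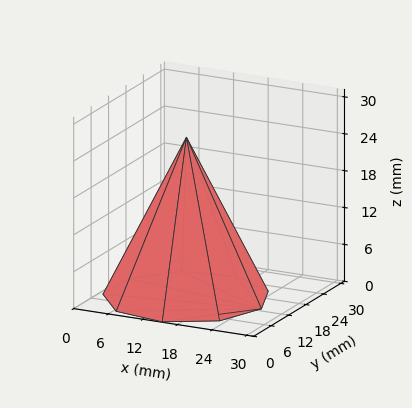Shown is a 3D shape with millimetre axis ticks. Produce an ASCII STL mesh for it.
Reading the render: the shape is a regular 9-sided pyramid, base circumscribed radius ≈ 13 mm, apex at z ≈ 26 mm (dimensions read to the nearest mm from the axis ticks). For the STL, each face is triangulated and given an outward normal.

solid part
  facet normal 0.0000 0.0000 -1.0000
    outer loop
      vertex 15.26 25.80 0.00
      vertex 22.96 21.36 0.00
      vertex 26.00 13.00 0.00
    endloop
  endfacet
  facet normal 0.0000 0.0000 -1.0000
    outer loop
      vertex 6.50 24.26 0.00
      vertex 15.26 25.80 0.00
      vertex 26.00 13.00 0.00
    endloop
  endfacet
  facet normal 0.0000 0.0000 -1.0000
    outer loop
      vertex 0.78 17.45 0.00
      vertex 6.50 24.26 0.00
      vertex 26.00 13.00 0.00
    endloop
  endfacet
  facet normal 0.0000 0.0000 -1.0000
    outer loop
      vertex 0.78 8.55 0.00
      vertex 0.78 17.45 0.00
      vertex 26.00 13.00 0.00
    endloop
  endfacet
  facet normal 0.0000 0.0000 -1.0000
    outer loop
      vertex 6.50 1.74 0.00
      vertex 0.78 8.55 0.00
      vertex 26.00 13.00 0.00
    endloop
  endfacet
  facet normal 0.0000 0.0000 -1.0000
    outer loop
      vertex 15.26 0.20 0.00
      vertex 6.50 1.74 0.00
      vertex 26.00 13.00 0.00
    endloop
  endfacet
  facet normal 0.0000 0.0000 -1.0000
    outer loop
      vertex 22.96 4.64 0.00
      vertex 15.26 0.20 0.00
      vertex 26.00 13.00 0.00
    endloop
  endfacet
  facet normal 0.8506 0.3093 0.4253
    outer loop
      vertex 26.00 13.00 0.00
      vertex 22.96 21.36 0.00
      vertex 13.00 13.00 26.00
    endloop
  endfacet
  facet normal 0.4521 0.7840 0.4253
    outer loop
      vertex 22.96 21.36 0.00
      vertex 15.26 25.80 0.00
      vertex 13.00 13.00 26.00
    endloop
  endfacet
  facet normal -0.1567 0.8914 0.4252
    outer loop
      vertex 15.26 25.80 0.00
      vertex 6.50 24.26 0.00
      vertex 13.00 13.00 26.00
    endloop
  endfacet
  facet normal -0.6930 0.5821 0.4253
    outer loop
      vertex 6.50 24.26 0.00
      vertex 0.78 17.45 0.00
      vertex 13.00 13.00 26.00
    endloop
  endfacet
  facet normal -0.9050 0.0000 0.4254
    outer loop
      vertex 0.78 17.45 0.00
      vertex 0.78 8.55 0.00
      vertex 13.00 13.00 26.00
    endloop
  endfacet
  facet normal -0.6930 -0.5821 0.4253
    outer loop
      vertex 0.78 8.55 0.00
      vertex 6.50 1.74 0.00
      vertex 13.00 13.00 26.00
    endloop
  endfacet
  facet normal -0.1567 -0.8914 0.4252
    outer loop
      vertex 6.50 1.74 0.00
      vertex 15.26 0.20 0.00
      vertex 13.00 13.00 26.00
    endloop
  endfacet
  facet normal 0.4521 -0.7840 0.4253
    outer loop
      vertex 15.26 0.20 0.00
      vertex 22.96 4.64 0.00
      vertex 13.00 13.00 26.00
    endloop
  endfacet
  facet normal 0.8506 -0.3093 0.4253
    outer loop
      vertex 22.96 4.64 0.00
      vertex 26.00 13.00 0.00
      vertex 13.00 13.00 26.00
    endloop
  endfacet
endsolid part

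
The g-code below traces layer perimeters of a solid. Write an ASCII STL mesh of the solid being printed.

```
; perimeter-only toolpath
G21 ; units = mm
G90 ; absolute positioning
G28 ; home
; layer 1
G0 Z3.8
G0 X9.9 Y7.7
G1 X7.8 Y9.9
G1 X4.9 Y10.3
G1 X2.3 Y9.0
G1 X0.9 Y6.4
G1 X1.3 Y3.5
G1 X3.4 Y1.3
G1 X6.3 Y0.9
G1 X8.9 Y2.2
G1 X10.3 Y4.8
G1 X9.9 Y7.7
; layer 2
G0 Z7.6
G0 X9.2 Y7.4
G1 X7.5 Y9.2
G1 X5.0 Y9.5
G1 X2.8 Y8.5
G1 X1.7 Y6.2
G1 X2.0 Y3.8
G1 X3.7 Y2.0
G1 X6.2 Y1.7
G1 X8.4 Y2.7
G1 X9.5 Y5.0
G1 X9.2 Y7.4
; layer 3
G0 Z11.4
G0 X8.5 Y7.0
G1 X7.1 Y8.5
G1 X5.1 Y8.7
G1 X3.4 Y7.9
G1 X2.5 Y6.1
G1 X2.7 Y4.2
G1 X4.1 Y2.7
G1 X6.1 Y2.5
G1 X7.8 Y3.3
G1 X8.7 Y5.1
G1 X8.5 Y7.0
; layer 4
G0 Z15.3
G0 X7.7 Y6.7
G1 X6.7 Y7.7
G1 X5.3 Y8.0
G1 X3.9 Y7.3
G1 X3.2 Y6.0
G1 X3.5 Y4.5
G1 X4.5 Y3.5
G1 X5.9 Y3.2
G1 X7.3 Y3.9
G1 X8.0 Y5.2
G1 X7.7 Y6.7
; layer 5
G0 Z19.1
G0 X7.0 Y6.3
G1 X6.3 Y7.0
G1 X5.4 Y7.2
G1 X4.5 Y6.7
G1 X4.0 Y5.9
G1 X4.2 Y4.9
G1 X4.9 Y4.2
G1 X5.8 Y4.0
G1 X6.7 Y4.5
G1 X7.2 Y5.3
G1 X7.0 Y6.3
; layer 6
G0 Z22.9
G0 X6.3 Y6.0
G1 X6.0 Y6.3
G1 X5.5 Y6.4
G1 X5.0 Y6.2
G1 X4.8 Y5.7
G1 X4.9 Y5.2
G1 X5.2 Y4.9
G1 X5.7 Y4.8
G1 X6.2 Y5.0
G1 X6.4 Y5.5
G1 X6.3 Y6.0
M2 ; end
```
solid part
  facet normal 0.0000 0.0000 -1.0000
    outer loop
      vertex 4.8 11.1 0.0
      vertex 8.2 10.6 0.0
      vertex 10.6 8.1 0.0
    endloop
  endfacet
  facet normal 0.0000 0.0000 -1.0000
    outer loop
      vertex 1.7 9.6 0.0
      vertex 4.8 11.1 0.0
      vertex 10.6 8.1 0.0
    endloop
  endfacet
  facet normal 0.0000 0.0000 -1.0000
    outer loop
      vertex 0.1 6.5 0.0
      vertex 1.7 9.6 0.0
      vertex 10.6 8.1 0.0
    endloop
  endfacet
  facet normal 0.0000 0.0000 -1.0000
    outer loop
      vertex 0.6 3.1 0.0
      vertex 0.1 6.5 0.0
      vertex 10.6 8.1 0.0
    endloop
  endfacet
  facet normal 0.0000 0.0000 -1.0000
    outer loop
      vertex 3.0 0.6 0.0
      vertex 0.6 3.1 0.0
      vertex 10.6 8.1 0.0
    endloop
  endfacet
  facet normal 0.0000 0.0000 -1.0000
    outer loop
      vertex 6.4 0.1 0.0
      vertex 3.0 0.6 0.0
      vertex 10.6 8.1 0.0
    endloop
  endfacet
  facet normal 0.0000 0.0000 -1.0000
    outer loop
      vertex 9.5 1.6 0.0
      vertex 6.4 0.1 0.0
      vertex 10.6 8.1 0.0
    endloop
  endfacet
  facet normal 0.0000 0.0000 -1.0000
    outer loop
      vertex 11.1 4.7 0.0
      vertex 9.5 1.6 0.0
      vertex 10.6 8.1 0.0
    endloop
  endfacet
  facet normal 0.7074 0.6791 0.1961
    outer loop
      vertex 10.6 8.1 0.0
      vertex 8.2 10.6 0.0
      vertex 5.6 5.6 26.7
    endloop
  endfacet
  facet normal 0.1427 0.9703 0.1956
    outer loop
      vertex 8.2 10.6 0.0
      vertex 4.8 11.1 0.0
      vertex 5.6 5.6 26.7
    endloop
  endfacet
  facet normal -0.4272 0.8829 0.1947
    outer loop
      vertex 4.8 11.1 0.0
      vertex 1.7 9.6 0.0
      vertex 5.6 5.6 26.7
    endloop
  endfacet
  facet normal -0.8716 0.4499 0.1947
    outer loop
      vertex 1.7 9.6 0.0
      vertex 0.1 6.5 0.0
      vertex 5.6 5.6 26.7
    endloop
  endfacet
  facet normal -0.9704 -0.1427 0.1951
    outer loop
      vertex 0.1 6.5 0.0
      vertex 0.6 3.1 0.0
      vertex 5.6 5.6 26.7
    endloop
  endfacet
  facet normal -0.7074 -0.6791 0.1961
    outer loop
      vertex 0.6 3.1 0.0
      vertex 3.0 0.6 0.0
      vertex 5.6 5.6 26.7
    endloop
  endfacet
  facet normal -0.1427 -0.9703 0.1956
    outer loop
      vertex 3.0 0.6 0.0
      vertex 6.4 0.1 0.0
      vertex 5.6 5.6 26.7
    endloop
  endfacet
  facet normal 0.4272 -0.8829 0.1947
    outer loop
      vertex 6.4 0.1 0.0
      vertex 9.5 1.6 0.0
      vertex 5.6 5.6 26.7
    endloop
  endfacet
  facet normal 0.8716 -0.4499 0.1947
    outer loop
      vertex 9.5 1.6 0.0
      vertex 11.1 4.7 0.0
      vertex 5.6 5.6 26.7
    endloop
  endfacet
  facet normal 0.9704 0.1427 0.1951
    outer loop
      vertex 11.1 4.7 0.0
      vertex 10.6 8.1 0.0
      vertex 5.6 5.6 26.7
    endloop
  endfacet
endsolid part

The G0 Z moves step by Δz≈3.8 mm. The G1 loops shrink linearly with z, so the solid tapers from its base footprint up to z≈26.7. Closing with a flat bottom cap and the tapered top and triangulating gives 18 facets — a regular 10-sided pyramid, base circumscribed radius ≈ 5.6 mm, apex at z ≈ 26.7 mm.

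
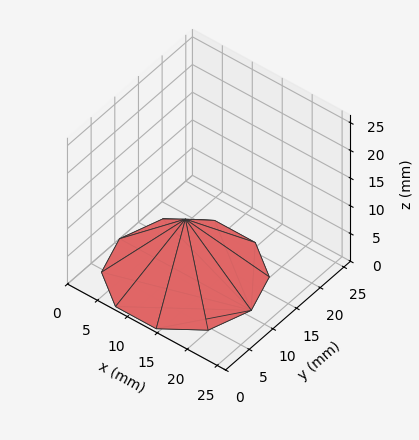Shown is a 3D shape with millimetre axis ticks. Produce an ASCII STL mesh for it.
Reading the render: the shape is a regular 10-sided pyramid, base circumscribed radius ≈ 11 mm, apex at z ≈ 10 mm (dimensions read to the nearest mm from the axis ticks). For the STL, each face is triangulated and given an outward normal.

solid part
  facet normal 0.0000 0.0000 -1.0000
    outer loop
      vertex 14.399 21.462 0.000
      vertex 19.899 17.466 0.000
      vertex 22.000 11.000 0.000
    endloop
  endfacet
  facet normal 0.0000 0.0000 -1.0000
    outer loop
      vertex 7.601 21.462 0.000
      vertex 14.399 21.462 0.000
      vertex 22.000 11.000 0.000
    endloop
  endfacet
  facet normal 0.0000 0.0000 -1.0000
    outer loop
      vertex 2.101 17.466 0.000
      vertex 7.601 21.462 0.000
      vertex 22.000 11.000 0.000
    endloop
  endfacet
  facet normal 0.0000 0.0000 -1.0000
    outer loop
      vertex 0.000 11.000 0.000
      vertex 2.101 17.466 0.000
      vertex 22.000 11.000 0.000
    endloop
  endfacet
  facet normal 0.0000 0.0000 -1.0000
    outer loop
      vertex 2.101 4.534 0.000
      vertex 0.000 11.000 0.000
      vertex 22.000 11.000 0.000
    endloop
  endfacet
  facet normal 0.0000 0.0000 -1.0000
    outer loop
      vertex 7.601 0.538 0.000
      vertex 2.101 4.534 0.000
      vertex 22.000 11.000 0.000
    endloop
  endfacet
  facet normal 0.0000 0.0000 -1.0000
    outer loop
      vertex 14.399 0.538 0.000
      vertex 7.601 0.538 0.000
      vertex 22.000 11.000 0.000
    endloop
  endfacet
  facet normal 0.0000 0.0000 -1.0000
    outer loop
      vertex 19.899 4.534 0.000
      vertex 14.399 0.538 0.000
      vertex 22.000 11.000 0.000
    endloop
  endfacet
  facet normal 0.6572 0.2135 0.7229
    outer loop
      vertex 22.000 11.000 0.000
      vertex 19.899 17.466 0.000
      vertex 11.000 11.000 10.000
    endloop
  endfacet
  facet normal 0.4061 0.5590 0.7229
    outer loop
      vertex 19.899 17.466 0.000
      vertex 14.399 21.462 0.000
      vertex 11.000 11.000 10.000
    endloop
  endfacet
  facet normal 0.0000 0.6910 0.7229
    outer loop
      vertex 14.399 21.462 0.000
      vertex 7.601 21.462 0.000
      vertex 11.000 11.000 10.000
    endloop
  endfacet
  facet normal -0.4061 0.5590 0.7229
    outer loop
      vertex 7.601 21.462 0.000
      vertex 2.101 17.466 0.000
      vertex 11.000 11.000 10.000
    endloop
  endfacet
  facet normal -0.6572 0.2135 0.7229
    outer loop
      vertex 2.101 17.466 0.000
      vertex 0.000 11.000 0.000
      vertex 11.000 11.000 10.000
    endloop
  endfacet
  facet normal -0.6572 -0.2135 0.7229
    outer loop
      vertex 0.000 11.000 0.000
      vertex 2.101 4.534 0.000
      vertex 11.000 11.000 10.000
    endloop
  endfacet
  facet normal -0.4061 -0.5590 0.7229
    outer loop
      vertex 2.101 4.534 0.000
      vertex 7.601 0.538 0.000
      vertex 11.000 11.000 10.000
    endloop
  endfacet
  facet normal 0.0000 -0.6910 0.7229
    outer loop
      vertex 7.601 0.538 0.000
      vertex 14.399 0.538 0.000
      vertex 11.000 11.000 10.000
    endloop
  endfacet
  facet normal 0.4061 -0.5590 0.7229
    outer loop
      vertex 14.399 0.538 0.000
      vertex 19.899 4.534 0.000
      vertex 11.000 11.000 10.000
    endloop
  endfacet
  facet normal 0.6572 -0.2135 0.7229
    outer loop
      vertex 19.899 4.534 0.000
      vertex 22.000 11.000 0.000
      vertex 11.000 11.000 10.000
    endloop
  endfacet
endsolid part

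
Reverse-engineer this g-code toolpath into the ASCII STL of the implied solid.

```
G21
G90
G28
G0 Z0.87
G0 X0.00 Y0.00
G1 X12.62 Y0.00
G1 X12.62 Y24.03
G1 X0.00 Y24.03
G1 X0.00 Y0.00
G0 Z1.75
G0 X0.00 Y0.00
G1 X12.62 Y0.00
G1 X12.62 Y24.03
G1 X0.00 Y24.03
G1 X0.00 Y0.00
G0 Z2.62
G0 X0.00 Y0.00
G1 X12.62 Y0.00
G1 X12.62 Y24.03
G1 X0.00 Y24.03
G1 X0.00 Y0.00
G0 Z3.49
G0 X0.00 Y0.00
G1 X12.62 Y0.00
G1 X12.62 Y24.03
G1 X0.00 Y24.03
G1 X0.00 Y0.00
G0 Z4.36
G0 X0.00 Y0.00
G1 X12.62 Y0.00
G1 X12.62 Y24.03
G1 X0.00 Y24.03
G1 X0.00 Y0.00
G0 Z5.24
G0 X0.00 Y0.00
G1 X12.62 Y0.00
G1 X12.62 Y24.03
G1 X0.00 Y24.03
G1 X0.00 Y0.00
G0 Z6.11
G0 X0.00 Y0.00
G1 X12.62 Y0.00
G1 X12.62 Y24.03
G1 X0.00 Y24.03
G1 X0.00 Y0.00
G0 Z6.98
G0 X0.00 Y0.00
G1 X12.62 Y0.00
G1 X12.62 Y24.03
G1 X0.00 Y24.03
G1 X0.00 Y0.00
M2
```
solid part
  facet normal 0.0000 0.0000 -1.0000
    outer loop
      vertex 12.62 24.03 0.00
      vertex 12.62 0.00 0.00
      vertex 0.00 0.00 0.00
    endloop
  endfacet
  facet normal 0.0000 0.0000 -1.0000
    outer loop
      vertex 0.00 24.03 0.00
      vertex 12.62 24.03 0.00
      vertex 0.00 0.00 0.00
    endloop
  endfacet
  facet normal 0.0000 0.0000 1.0000
    outer loop
      vertex 0.00 0.00 6.98
      vertex 12.62 0.00 6.98
      vertex 12.62 24.03 6.98
    endloop
  endfacet
  facet normal 0.0000 0.0000 1.0000
    outer loop
      vertex 0.00 0.00 6.98
      vertex 12.62 24.03 6.98
      vertex 0.00 24.03 6.98
    endloop
  endfacet
  facet normal 0.0000 -1.0000 0.0000
    outer loop
      vertex 0.00 0.00 0.00
      vertex 12.62 0.00 0.00
      vertex 12.62 0.00 6.98
    endloop
  endfacet
  facet normal 0.0000 -1.0000 0.0000
    outer loop
      vertex 0.00 0.00 0.00
      vertex 12.62 0.00 6.98
      vertex 0.00 0.00 6.98
    endloop
  endfacet
  facet normal 0.0000 1.0000 0.0000
    outer loop
      vertex 12.62 24.03 6.98
      vertex 12.62 24.03 0.00
      vertex 0.00 24.03 0.00
    endloop
  endfacet
  facet normal 0.0000 1.0000 0.0000
    outer loop
      vertex 0.00 24.03 6.98
      vertex 12.62 24.03 6.98
      vertex 0.00 24.03 0.00
    endloop
  endfacet
  facet normal -1.0000 0.0000 0.0000
    outer loop
      vertex 0.00 24.03 6.98
      vertex 0.00 24.03 0.00
      vertex 0.00 0.00 0.00
    endloop
  endfacet
  facet normal -1.0000 0.0000 0.0000
    outer loop
      vertex 0.00 0.00 6.98
      vertex 0.00 24.03 6.98
      vertex 0.00 0.00 0.00
    endloop
  endfacet
  facet normal 1.0000 0.0000 0.0000
    outer loop
      vertex 12.62 0.00 0.00
      vertex 12.62 24.03 0.00
      vertex 12.62 24.03 6.98
    endloop
  endfacet
  facet normal 1.0000 0.0000 0.0000
    outer loop
      vertex 12.62 0.00 0.00
      vertex 12.62 24.03 6.98
      vertex 12.62 0.00 6.98
    endloop
  endfacet
endsolid part

The G0 Z moves step by Δz≈0.87 mm. Every layer's G1 loop is the same polygon, so the solid is a straight extrusion of it from z=0 to z≈6.98. Closing with flat bottom and top caps and triangulating gives 12 facets — a rectangular box, roughly 12.6 × 24 mm footprint and 6.98 mm tall.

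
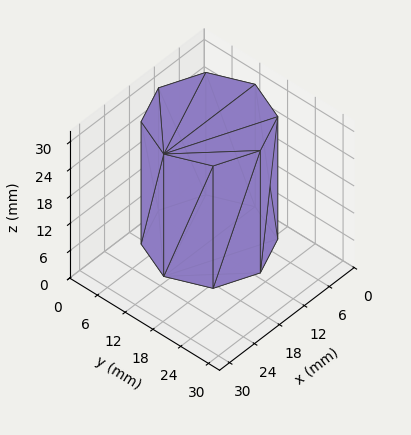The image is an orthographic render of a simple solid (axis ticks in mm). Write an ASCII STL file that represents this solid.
Reading the render: the shape is a regular 8-sided prism (a cylinder approximated with 8 flat sides), circumscribed radius ≈ 11 mm, height ≈ 27 mm (dimensions read to the nearest mm from the axis ticks). For the STL, each face is triangulated and given an outward normal.

solid part
  facet normal 0.0000 0.0000 -1.0000
    outer loop
      vertex 11.000 22.000 0.000
      vertex 18.778 18.778 0.000
      vertex 22.000 11.000 0.000
    endloop
  endfacet
  facet normal 0.0000 0.0000 -1.0000
    outer loop
      vertex 3.222 18.778 0.000
      vertex 11.000 22.000 0.000
      vertex 22.000 11.000 0.000
    endloop
  endfacet
  facet normal 0.0000 0.0000 -1.0000
    outer loop
      vertex 0.000 11.000 0.000
      vertex 3.222 18.778 0.000
      vertex 22.000 11.000 0.000
    endloop
  endfacet
  facet normal 0.0000 0.0000 -1.0000
    outer loop
      vertex 3.222 3.222 0.000
      vertex 0.000 11.000 0.000
      vertex 22.000 11.000 0.000
    endloop
  endfacet
  facet normal 0.0000 0.0000 -1.0000
    outer loop
      vertex 11.000 0.000 0.000
      vertex 3.222 3.222 0.000
      vertex 22.000 11.000 0.000
    endloop
  endfacet
  facet normal 0.0000 0.0000 -1.0000
    outer loop
      vertex 18.778 3.222 0.000
      vertex 11.000 0.000 0.000
      vertex 22.000 11.000 0.000
    endloop
  endfacet
  facet normal 0.0000 0.0000 1.0000
    outer loop
      vertex 22.000 11.000 27.000
      vertex 18.778 18.778 27.000
      vertex 11.000 22.000 27.000
    endloop
  endfacet
  facet normal 0.0000 0.0000 1.0000
    outer loop
      vertex 22.000 11.000 27.000
      vertex 11.000 22.000 27.000
      vertex 3.222 18.778 27.000
    endloop
  endfacet
  facet normal 0.0000 0.0000 1.0000
    outer loop
      vertex 22.000 11.000 27.000
      vertex 3.222 18.778 27.000
      vertex 0.000 11.000 27.000
    endloop
  endfacet
  facet normal 0.0000 0.0000 1.0000
    outer loop
      vertex 22.000 11.000 27.000
      vertex 0.000 11.000 27.000
      vertex 3.222 3.222 27.000
    endloop
  endfacet
  facet normal 0.0000 0.0000 1.0000
    outer loop
      vertex 22.000 11.000 27.000
      vertex 3.222 3.222 27.000
      vertex 11.000 0.000 27.000
    endloop
  endfacet
  facet normal 0.0000 0.0000 1.0000
    outer loop
      vertex 22.000 11.000 27.000
      vertex 11.000 0.000 27.000
      vertex 18.778 3.222 27.000
    endloop
  endfacet
  facet normal 0.9239 0.3827 0.0000
    outer loop
      vertex 22.000 11.000 0.000
      vertex 18.778 18.778 0.000
      vertex 18.778 18.778 27.000
    endloop
  endfacet
  facet normal 0.9239 0.3827 0.0000
    outer loop
      vertex 22.000 11.000 0.000
      vertex 18.778 18.778 27.000
      vertex 22.000 11.000 27.000
    endloop
  endfacet
  facet normal 0.3827 0.9239 0.0000
    outer loop
      vertex 18.778 18.778 0.000
      vertex 11.000 22.000 0.000
      vertex 11.000 22.000 27.000
    endloop
  endfacet
  facet normal 0.3827 0.9239 0.0000
    outer loop
      vertex 18.778 18.778 0.000
      vertex 11.000 22.000 27.000
      vertex 18.778 18.778 27.000
    endloop
  endfacet
  facet normal -0.3827 0.9239 0.0000
    outer loop
      vertex 11.000 22.000 0.000
      vertex 3.222 18.778 0.000
      vertex 3.222 18.778 27.000
    endloop
  endfacet
  facet normal -0.3827 0.9239 0.0000
    outer loop
      vertex 11.000 22.000 0.000
      vertex 3.222 18.778 27.000
      vertex 11.000 22.000 27.000
    endloop
  endfacet
  facet normal -0.9239 0.3827 0.0000
    outer loop
      vertex 3.222 18.778 0.000
      vertex 0.000 11.000 0.000
      vertex 0.000 11.000 27.000
    endloop
  endfacet
  facet normal -0.9239 0.3827 0.0000
    outer loop
      vertex 3.222 18.778 0.000
      vertex 0.000 11.000 27.000
      vertex 3.222 18.778 27.000
    endloop
  endfacet
  facet normal -0.9239 -0.3827 0.0000
    outer loop
      vertex 0.000 11.000 0.000
      vertex 3.222 3.222 0.000
      vertex 3.222 3.222 27.000
    endloop
  endfacet
  facet normal -0.9239 -0.3827 0.0000
    outer loop
      vertex 0.000 11.000 0.000
      vertex 3.222 3.222 27.000
      vertex 0.000 11.000 27.000
    endloop
  endfacet
  facet normal -0.3827 -0.9239 0.0000
    outer loop
      vertex 3.222 3.222 0.000
      vertex 11.000 0.000 0.000
      vertex 11.000 0.000 27.000
    endloop
  endfacet
  facet normal -0.3827 -0.9239 0.0000
    outer loop
      vertex 3.222 3.222 0.000
      vertex 11.000 0.000 27.000
      vertex 3.222 3.222 27.000
    endloop
  endfacet
  facet normal 0.3827 -0.9239 0.0000
    outer loop
      vertex 11.000 0.000 0.000
      vertex 18.778 3.222 0.000
      vertex 18.778 3.222 27.000
    endloop
  endfacet
  facet normal 0.3827 -0.9239 0.0000
    outer loop
      vertex 11.000 0.000 0.000
      vertex 18.778 3.222 27.000
      vertex 11.000 0.000 27.000
    endloop
  endfacet
  facet normal 0.9239 -0.3827 0.0000
    outer loop
      vertex 18.778 3.222 0.000
      vertex 22.000 11.000 0.000
      vertex 22.000 11.000 27.000
    endloop
  endfacet
  facet normal 0.9239 -0.3827 0.0000
    outer loop
      vertex 18.778 3.222 0.000
      vertex 22.000 11.000 27.000
      vertex 18.778 3.222 27.000
    endloop
  endfacet
endsolid part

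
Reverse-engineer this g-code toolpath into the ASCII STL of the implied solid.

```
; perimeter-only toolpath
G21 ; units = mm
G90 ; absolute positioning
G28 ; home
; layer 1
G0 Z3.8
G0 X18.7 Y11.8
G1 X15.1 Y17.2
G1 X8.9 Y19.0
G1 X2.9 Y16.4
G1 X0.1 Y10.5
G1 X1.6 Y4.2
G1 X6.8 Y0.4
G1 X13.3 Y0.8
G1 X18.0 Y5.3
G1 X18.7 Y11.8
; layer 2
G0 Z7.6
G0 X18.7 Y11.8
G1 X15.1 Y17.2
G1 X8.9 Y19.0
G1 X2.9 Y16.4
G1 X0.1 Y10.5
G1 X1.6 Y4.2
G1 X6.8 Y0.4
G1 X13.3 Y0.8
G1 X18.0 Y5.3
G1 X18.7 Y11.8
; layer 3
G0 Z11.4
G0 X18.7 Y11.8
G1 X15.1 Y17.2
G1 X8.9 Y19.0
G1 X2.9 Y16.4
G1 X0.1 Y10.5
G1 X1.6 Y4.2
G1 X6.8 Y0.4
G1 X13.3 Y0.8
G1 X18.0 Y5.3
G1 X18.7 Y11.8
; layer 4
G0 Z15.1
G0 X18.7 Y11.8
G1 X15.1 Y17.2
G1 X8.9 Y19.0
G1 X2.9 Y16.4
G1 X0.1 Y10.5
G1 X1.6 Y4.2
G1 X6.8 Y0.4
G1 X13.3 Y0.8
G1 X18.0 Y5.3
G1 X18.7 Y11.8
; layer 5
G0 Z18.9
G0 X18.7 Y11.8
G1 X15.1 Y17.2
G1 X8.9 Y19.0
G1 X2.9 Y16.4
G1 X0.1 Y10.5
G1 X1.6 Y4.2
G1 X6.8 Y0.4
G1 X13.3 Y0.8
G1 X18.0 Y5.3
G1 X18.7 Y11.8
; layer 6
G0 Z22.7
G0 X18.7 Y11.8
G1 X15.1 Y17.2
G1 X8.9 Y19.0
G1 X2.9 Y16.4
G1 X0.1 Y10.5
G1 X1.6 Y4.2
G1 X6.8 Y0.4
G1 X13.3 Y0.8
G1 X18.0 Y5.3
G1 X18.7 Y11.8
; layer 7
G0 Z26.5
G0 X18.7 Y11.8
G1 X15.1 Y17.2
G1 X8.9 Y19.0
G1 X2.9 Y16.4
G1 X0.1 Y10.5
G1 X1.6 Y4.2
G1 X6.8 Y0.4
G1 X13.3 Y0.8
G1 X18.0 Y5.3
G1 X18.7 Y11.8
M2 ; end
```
solid part
  facet normal 0.0000 0.0000 -1.0000
    outer loop
      vertex 8.9 19.0 0.0
      vertex 15.1 17.2 0.0
      vertex 18.7 11.8 0.0
    endloop
  endfacet
  facet normal 0.0000 0.0000 -1.0000
    outer loop
      vertex 2.9 16.4 0.0
      vertex 8.9 19.0 0.0
      vertex 18.7 11.8 0.0
    endloop
  endfacet
  facet normal 0.0000 0.0000 -1.0000
    outer loop
      vertex 0.1 10.5 0.0
      vertex 2.9 16.4 0.0
      vertex 18.7 11.8 0.0
    endloop
  endfacet
  facet normal 0.0000 0.0000 -1.0000
    outer loop
      vertex 1.6 4.2 0.0
      vertex 0.1 10.5 0.0
      vertex 18.7 11.8 0.0
    endloop
  endfacet
  facet normal 0.0000 0.0000 -1.0000
    outer loop
      vertex 6.8 0.4 0.0
      vertex 1.6 4.2 0.0
      vertex 18.7 11.8 0.0
    endloop
  endfacet
  facet normal 0.0000 0.0000 -1.0000
    outer loop
      vertex 13.3 0.8 0.0
      vertex 6.8 0.4 0.0
      vertex 18.7 11.8 0.0
    endloop
  endfacet
  facet normal 0.0000 0.0000 -1.0000
    outer loop
      vertex 18.0 5.3 0.0
      vertex 13.3 0.8 0.0
      vertex 18.7 11.8 0.0
    endloop
  endfacet
  facet normal 0.0000 0.0000 1.0000
    outer loop
      vertex 18.7 11.8 26.5
      vertex 15.1 17.2 26.5
      vertex 8.9 19.0 26.5
    endloop
  endfacet
  facet normal 0.0000 0.0000 1.0000
    outer loop
      vertex 18.7 11.8 26.5
      vertex 8.9 19.0 26.5
      vertex 2.9 16.4 26.5
    endloop
  endfacet
  facet normal 0.0000 0.0000 1.0000
    outer loop
      vertex 18.7 11.8 26.5
      vertex 2.9 16.4 26.5
      vertex 0.1 10.5 26.5
    endloop
  endfacet
  facet normal 0.0000 0.0000 1.0000
    outer loop
      vertex 18.7 11.8 26.5
      vertex 0.1 10.5 26.5
      vertex 1.6 4.2 26.5
    endloop
  endfacet
  facet normal 0.0000 0.0000 1.0000
    outer loop
      vertex 18.7 11.8 26.5
      vertex 1.6 4.2 26.5
      vertex 6.8 0.4 26.5
    endloop
  endfacet
  facet normal 0.0000 0.0000 1.0000
    outer loop
      vertex 18.7 11.8 26.5
      vertex 6.8 0.4 26.5
      vertex 13.3 0.8 26.5
    endloop
  endfacet
  facet normal 0.0000 0.0000 1.0000
    outer loop
      vertex 18.7 11.8 26.5
      vertex 13.3 0.8 26.5
      vertex 18.0 5.3 26.5
    endloop
  endfacet
  facet normal 0.8321 0.5547 0.0000
    outer loop
      vertex 18.7 11.8 0.0
      vertex 15.1 17.2 0.0
      vertex 15.1 17.2 26.5
    endloop
  endfacet
  facet normal 0.8321 0.5547 0.0000
    outer loop
      vertex 18.7 11.8 0.0
      vertex 15.1 17.2 26.5
      vertex 18.7 11.8 26.5
    endloop
  endfacet
  facet normal 0.2788 0.9603 0.0000
    outer loop
      vertex 15.1 17.2 0.0
      vertex 8.9 19.0 0.0
      vertex 8.9 19.0 26.5
    endloop
  endfacet
  facet normal 0.2788 0.9603 0.0000
    outer loop
      vertex 15.1 17.2 0.0
      vertex 8.9 19.0 26.5
      vertex 15.1 17.2 26.5
    endloop
  endfacet
  facet normal -0.3976 0.9176 0.0000
    outer loop
      vertex 8.9 19.0 0.0
      vertex 2.9 16.4 0.0
      vertex 2.9 16.4 26.5
    endloop
  endfacet
  facet normal -0.3976 0.9176 0.0000
    outer loop
      vertex 8.9 19.0 0.0
      vertex 2.9 16.4 26.5
      vertex 8.9 19.0 26.5
    endloop
  endfacet
  facet normal -0.9034 0.4287 0.0000
    outer loop
      vertex 2.9 16.4 0.0
      vertex 0.1 10.5 0.0
      vertex 0.1 10.5 26.5
    endloop
  endfacet
  facet normal -0.9034 0.4287 0.0000
    outer loop
      vertex 2.9 16.4 0.0
      vertex 0.1 10.5 26.5
      vertex 2.9 16.4 26.5
    endloop
  endfacet
  facet normal -0.9728 -0.2316 0.0000
    outer loop
      vertex 0.1 10.5 0.0
      vertex 1.6 4.2 0.0
      vertex 1.6 4.2 26.5
    endloop
  endfacet
  facet normal -0.9728 -0.2316 0.0000
    outer loop
      vertex 0.1 10.5 0.0
      vertex 1.6 4.2 26.5
      vertex 0.1 10.5 26.5
    endloop
  endfacet
  facet normal -0.5900 -0.8074 0.0000
    outer loop
      vertex 1.6 4.2 0.0
      vertex 6.8 0.4 0.0
      vertex 6.8 0.4 26.5
    endloop
  endfacet
  facet normal -0.5900 -0.8074 0.0000
    outer loop
      vertex 1.6 4.2 0.0
      vertex 6.8 0.4 26.5
      vertex 1.6 4.2 26.5
    endloop
  endfacet
  facet normal 0.0614 -0.9981 0.0000
    outer loop
      vertex 6.8 0.4 0.0
      vertex 13.3 0.8 0.0
      vertex 13.3 0.8 26.5
    endloop
  endfacet
  facet normal 0.0614 -0.9981 0.0000
    outer loop
      vertex 6.8 0.4 0.0
      vertex 13.3 0.8 26.5
      vertex 6.8 0.4 26.5
    endloop
  endfacet
  facet normal 0.6916 -0.7223 0.0000
    outer loop
      vertex 13.3 0.8 0.0
      vertex 18.0 5.3 0.0
      vertex 18.0 5.3 26.5
    endloop
  endfacet
  facet normal 0.6916 -0.7223 0.0000
    outer loop
      vertex 13.3 0.8 0.0
      vertex 18.0 5.3 26.5
      vertex 13.3 0.8 26.5
    endloop
  endfacet
  facet normal 0.9943 -0.1071 0.0000
    outer loop
      vertex 18.0 5.3 0.0
      vertex 18.7 11.8 0.0
      vertex 18.7 11.8 26.5
    endloop
  endfacet
  facet normal 0.9943 -0.1071 0.0000
    outer loop
      vertex 18.0 5.3 0.0
      vertex 18.7 11.8 26.5
      vertex 18.0 5.3 26.5
    endloop
  endfacet
endsolid part

The G0 Z moves step by Δz≈3.8 mm. Every layer's G1 loop is the same polygon, so the solid is a straight extrusion of it from z=0 to z≈26.5. Closing with flat bottom and top caps and triangulating gives 32 facets — a regular 9-sided prism (a cylinder approximated with 9 flat sides), circumscribed radius ≈ 9.5 mm, height ≈ 26.5 mm.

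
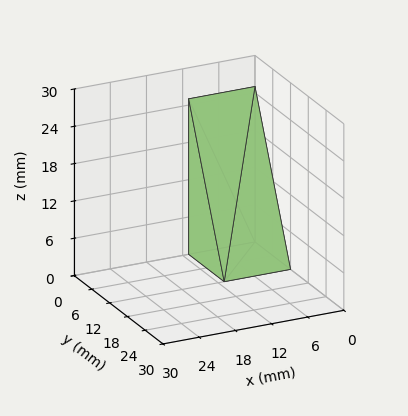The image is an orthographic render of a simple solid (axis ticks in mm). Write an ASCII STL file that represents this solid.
Reading the render: the shape is a wedge (ramp): 11 × 12 mm base, rising to 25 mm along the y=0 edge and sloping linearly to z=0 at y=12 (dimensions read to the nearest mm from the axis ticks). For the STL, each face is triangulated and given an outward normal.

solid part
  facet normal 0.0000 0.0000 -1.0000
    outer loop
      vertex 11.000 12.000 0.000
      vertex 11.000 0.000 0.000
      vertex 0.000 0.000 0.000
    endloop
  endfacet
  facet normal 0.0000 0.0000 -1.0000
    outer loop
      vertex 0.000 12.000 0.000
      vertex 11.000 12.000 0.000
      vertex 0.000 0.000 0.000
    endloop
  endfacet
  facet normal 0.0000 -1.0000 0.0000
    outer loop
      vertex 0.000 0.000 0.000
      vertex 11.000 0.000 0.000
      vertex 11.000 0.000 25.000
    endloop
  endfacet
  facet normal 0.0000 -1.0000 0.0000
    outer loop
      vertex 0.000 0.000 0.000
      vertex 11.000 0.000 25.000
      vertex 0.000 0.000 25.000
    endloop
  endfacet
  facet normal 0.0000 0.9015 0.4327
    outer loop
      vertex 0.000 0.000 25.000
      vertex 11.000 0.000 25.000
      vertex 11.000 12.000 0.000
    endloop
  endfacet
  facet normal 0.0000 0.9015 0.4327
    outer loop
      vertex 0.000 0.000 25.000
      vertex 11.000 12.000 0.000
      vertex 0.000 12.000 0.000
    endloop
  endfacet
  facet normal -1.0000 0.0000 0.0000
    outer loop
      vertex 0.000 0.000 25.000
      vertex 0.000 12.000 0.000
      vertex 0.000 0.000 0.000
    endloop
  endfacet
  facet normal 1.0000 0.0000 0.0000
    outer loop
      vertex 11.000 0.000 0.000
      vertex 11.000 12.000 0.000
      vertex 11.000 0.000 25.000
    endloop
  endfacet
endsolid part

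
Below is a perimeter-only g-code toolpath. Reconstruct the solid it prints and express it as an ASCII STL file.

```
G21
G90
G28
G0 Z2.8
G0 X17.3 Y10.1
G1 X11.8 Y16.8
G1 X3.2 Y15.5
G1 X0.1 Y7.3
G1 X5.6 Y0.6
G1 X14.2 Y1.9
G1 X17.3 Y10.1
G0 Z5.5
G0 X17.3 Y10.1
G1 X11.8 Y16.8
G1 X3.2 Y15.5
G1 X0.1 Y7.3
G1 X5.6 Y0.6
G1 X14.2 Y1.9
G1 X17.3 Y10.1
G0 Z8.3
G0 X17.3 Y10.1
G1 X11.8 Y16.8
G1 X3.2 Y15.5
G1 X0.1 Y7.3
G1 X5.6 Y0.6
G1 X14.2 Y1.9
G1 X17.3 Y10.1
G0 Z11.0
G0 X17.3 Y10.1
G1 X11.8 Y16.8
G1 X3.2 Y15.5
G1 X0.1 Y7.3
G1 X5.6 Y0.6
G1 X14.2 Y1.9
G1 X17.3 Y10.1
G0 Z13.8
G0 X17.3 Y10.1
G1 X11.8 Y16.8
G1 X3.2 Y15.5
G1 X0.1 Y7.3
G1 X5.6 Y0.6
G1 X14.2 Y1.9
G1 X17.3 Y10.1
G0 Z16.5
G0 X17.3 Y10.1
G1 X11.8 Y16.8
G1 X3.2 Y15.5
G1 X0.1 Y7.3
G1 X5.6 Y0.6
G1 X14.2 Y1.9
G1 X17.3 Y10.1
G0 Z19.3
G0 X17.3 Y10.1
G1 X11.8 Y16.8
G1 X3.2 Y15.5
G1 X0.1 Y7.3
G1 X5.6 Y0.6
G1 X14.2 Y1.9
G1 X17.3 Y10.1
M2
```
solid part
  facet normal 0.0000 0.0000 -1.0000
    outer loop
      vertex 3.2 15.5 0.0
      vertex 11.8 16.8 0.0
      vertex 17.3 10.1 0.0
    endloop
  endfacet
  facet normal 0.0000 0.0000 -1.0000
    outer loop
      vertex 0.1 7.3 0.0
      vertex 3.2 15.5 0.0
      vertex 17.3 10.1 0.0
    endloop
  endfacet
  facet normal 0.0000 0.0000 -1.0000
    outer loop
      vertex 5.6 0.6 0.0
      vertex 0.1 7.3 0.0
      vertex 17.3 10.1 0.0
    endloop
  endfacet
  facet normal 0.0000 0.0000 -1.0000
    outer loop
      vertex 14.2 1.9 0.0
      vertex 5.6 0.6 0.0
      vertex 17.3 10.1 0.0
    endloop
  endfacet
  facet normal 0.0000 0.0000 1.0000
    outer loop
      vertex 17.3 10.1 19.3
      vertex 11.8 16.8 19.3
      vertex 3.2 15.5 19.3
    endloop
  endfacet
  facet normal 0.0000 0.0000 1.0000
    outer loop
      vertex 17.3 10.1 19.3
      vertex 3.2 15.5 19.3
      vertex 0.1 7.3 19.3
    endloop
  endfacet
  facet normal 0.0000 0.0000 1.0000
    outer loop
      vertex 17.3 10.1 19.3
      vertex 0.1 7.3 19.3
      vertex 5.6 0.6 19.3
    endloop
  endfacet
  facet normal 0.0000 0.0000 1.0000
    outer loop
      vertex 17.3 10.1 19.3
      vertex 5.6 0.6 19.3
      vertex 14.2 1.9 19.3
    endloop
  endfacet
  facet normal 0.7729 0.6345 0.0000
    outer loop
      vertex 17.3 10.1 0.0
      vertex 11.8 16.8 0.0
      vertex 11.8 16.8 19.3
    endloop
  endfacet
  facet normal 0.7729 0.6345 0.0000
    outer loop
      vertex 17.3 10.1 0.0
      vertex 11.8 16.8 19.3
      vertex 17.3 10.1 19.3
    endloop
  endfacet
  facet normal -0.1495 0.9888 0.0000
    outer loop
      vertex 11.8 16.8 0.0
      vertex 3.2 15.5 0.0
      vertex 3.2 15.5 19.3
    endloop
  endfacet
  facet normal -0.1495 0.9888 0.0000
    outer loop
      vertex 11.8 16.8 0.0
      vertex 3.2 15.5 19.3
      vertex 11.8 16.8 19.3
    endloop
  endfacet
  facet normal -0.9354 0.3536 0.0000
    outer loop
      vertex 3.2 15.5 0.0
      vertex 0.1 7.3 0.0
      vertex 0.1 7.3 19.3
    endloop
  endfacet
  facet normal -0.9354 0.3536 0.0000
    outer loop
      vertex 3.2 15.5 0.0
      vertex 0.1 7.3 19.3
      vertex 3.2 15.5 19.3
    endloop
  endfacet
  facet normal -0.7729 -0.6345 0.0000
    outer loop
      vertex 0.1 7.3 0.0
      vertex 5.6 0.6 0.0
      vertex 5.6 0.6 19.3
    endloop
  endfacet
  facet normal -0.7729 -0.6345 0.0000
    outer loop
      vertex 0.1 7.3 0.0
      vertex 5.6 0.6 19.3
      vertex 0.1 7.3 19.3
    endloop
  endfacet
  facet normal 0.1495 -0.9888 0.0000
    outer loop
      vertex 5.6 0.6 0.0
      vertex 14.2 1.9 0.0
      vertex 14.2 1.9 19.3
    endloop
  endfacet
  facet normal 0.1495 -0.9888 0.0000
    outer loop
      vertex 5.6 0.6 0.0
      vertex 14.2 1.9 19.3
      vertex 5.6 0.6 19.3
    endloop
  endfacet
  facet normal 0.9354 -0.3536 0.0000
    outer loop
      vertex 14.2 1.9 0.0
      vertex 17.3 10.1 0.0
      vertex 17.3 10.1 19.3
    endloop
  endfacet
  facet normal 0.9354 -0.3536 0.0000
    outer loop
      vertex 14.2 1.9 0.0
      vertex 17.3 10.1 19.3
      vertex 14.2 1.9 19.3
    endloop
  endfacet
endsolid part

The G0 Z moves step by Δz≈2.8 mm. Every layer's G1 loop is the same polygon, so the solid is a straight extrusion of it from z=0 to z≈19.3. Closing with flat bottom and top caps and triangulating gives 20 facets — a regular 6-sided prism (a cylinder approximated with 6 flat sides), circumscribed radius ≈ 8.7 mm, height ≈ 19.3 mm.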